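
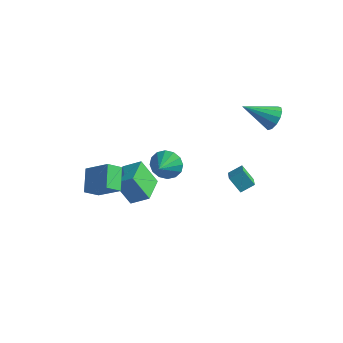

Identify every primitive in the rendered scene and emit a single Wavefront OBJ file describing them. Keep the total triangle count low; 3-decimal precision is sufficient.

v 1.466 3.048 -2.395
v 2.003 3.729 -1.898
v 0.701 4.124 -3.042
v 1.238 4.805 -2.545
v 2.282 3.075 -3.315
v 2.819 3.756 -2.818
v 1.517 4.151 -3.962
v 2.054 4.832 -3.465
v -0.675 -0.276 0.174
v 0.071 -0.407 -0.494
v -0.365 -1.424 0.746
v 0.29 -0.149 -0.095
v 0.251 0.075 0.375
v -0.037 0.204 0.792
v -0.495 0.206 1.044
v -1.002 0.078 1.062
v -1.421 -0.145 0.842
v -1.64 -0.402 0.444
v -1.601 -0.626 -0.027
v -1.313 -0.756 -0.444
v -0.855 -0.757 -0.695
v -0.348 -0.629 -0.714
v -4.181 -0.678 -3.039
v -3.114 -0.248 -2.332
v -4.883 1.141 -3.085
v -3.816 1.57 -2.378
v -3.224 -0.35 -4.682
v -2.157 0.079 -3.975
v -3.926 1.468 -4.728
v -2.859 1.898 -4.021
v 3.664 4.239 3.347
v 4.13 4.358 4.096
v 2.196 3.161 4.433
v 3.817 4.749 4.061
v 3.456 4.977 3.799
v 3.161 4.971 3.393
v 3.025 4.733 2.973
v 3.093 4.337 2.672
v 3.342 3.911 2.585
v 3.693 3.588 2.741
v 4.035 3.472 3.088
v 4.26 3.6 3.518
v 4.295 3.93 3.894
v -2.844 -3.883 -1.108
v -3.255 -4.671 -0.46
v -3.59 -2.736 -0.186
v -4.002 -3.524 0.461
v -1.338 -3.776 -0.021
v -1.75 -4.564 0.626
v -2.085 -2.629 0.9
v -2.496 -3.417 1.548
f 2 4 1
f 5 2 1
f 1 4 3
f 3 5 1
f 2 8 4
f 6 2 5
f 6 8 2
f 4 8 3
f 7 5 3
f 3 8 7
f 7 6 5
f 8 6 7
f 10 9 12
f 10 12 11
f 12 9 13
f 12 13 11
f 13 9 14
f 13 14 11
f 14 9 15
f 14 15 11
f 15 9 16
f 15 16 11
f 16 9 17
f 16 17 11
f 17 9 18
f 17 18 11
f 18 9 19
f 18 19 11
f 19 9 20
f 19 20 11
f 20 9 21
f 20 21 11
f 21 9 22
f 21 22 11
f 22 9 10
f 22 10 11
f 24 26 23
f 27 24 23
f 23 26 25
f 25 27 23
f 24 30 26
f 28 24 27
f 28 30 24
f 26 30 25
f 29 27 25
f 25 30 29
f 29 28 27
f 30 28 29
f 32 31 34
f 32 34 33
f 34 31 35
f 34 35 33
f 35 31 36
f 35 36 33
f 36 31 37
f 36 37 33
f 37 31 38
f 37 38 33
f 38 31 39
f 38 39 33
f 39 31 40
f 39 40 33
f 40 31 41
f 40 41 33
f 41 31 42
f 41 42 33
f 42 31 43
f 42 43 33
f 43 31 32
f 43 32 33
f 45 47 44
f 48 45 44
f 44 47 46
f 46 48 44
f 45 51 47
f 49 45 48
f 49 51 45
f 47 51 46
f 50 48 46
f 46 51 50
f 50 49 48
f 51 49 50



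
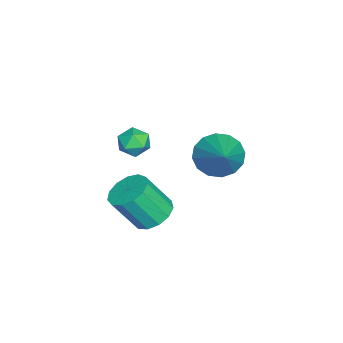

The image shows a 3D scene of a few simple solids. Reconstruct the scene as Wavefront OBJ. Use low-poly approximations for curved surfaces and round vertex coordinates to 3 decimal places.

v -2.001 -0.546 -1.919
v -1.418 -1.042 -2.149
v -2.342 -1.378 -0.991
v -1.759 -1.874 -1.221
v -1.578 -1.178 -0.873
v -1.366 -0.663 -1.447
v -2.394 -1.757 -1.693
v -2.182 -1.242 -2.267
v -1.661 -1.79 -2.009
v -1.156 -1.432 -1.503
v -2.604 -0.988 -1.637
v -2.099 -0.63 -1.131
v 2.095 3.103 1.216
v 2.631 3.339 0.357
v 3.785 3.657 2.424
v 2.382 3.796 0.496
v 2.056 4.067 0.828
v 1.741 4.079 1.263
v 1.52 3.83 1.687
v 1.453 3.386 1.984
v 1.559 2.866 2.075
v 1.808 2.41 1.936
v 2.134 2.139 1.605
v 2.449 2.126 1.169
v 2.67 2.375 0.745
v 2.737 2.819 0.448
v 0.909 0.233 -3.75
v 1.415 0.982 -3.396
v 1.757 -0.005 -1.797
v 1.251 -0.753 -2.15
v 0.898 1.058 -3.239
v 1.239 0.071 -1.639
v 0.383 0.872 -3.243
v 0.725 -0.115 -1.644
v 0.036 0.484 -3.409
v 0.378 -0.503 -1.809
v -0.034 0.016 -3.682
v 0.308 -0.971 -2.083
v 0.196 -0.383 -3.977
v 0.537 -1.37 -2.378
v 0.651 -0.586 -4.2
v 0.993 -1.573 -2.601
v 1.189 -0.529 -4.28
v 1.531 -1.516 -2.681
v 1.638 -0.23 -4.191
v 1.98 -1.217 -2.592
v 1.855 0.216 -3.962
v 2.197 -0.771 -2.363
v 1.772 0.668 -3.666
v 2.114 -0.319 -2.067
f 1 12 6
f 1 6 2
f 1 2 8
f 1 8 11
f 1 11 12
f 2 6 10
f 6 12 5
f 12 11 3
f 11 8 7
f 8 2 9
f 4 10 5
f 4 5 3
f 4 3 7
f 4 7 9
f 4 9 10
f 5 10 6
f 3 5 12
f 7 3 11
f 9 7 8
f 10 9 2
f 14 13 16
f 14 16 15
f 16 13 17
f 16 17 15
f 17 13 18
f 17 18 15
f 18 13 19
f 18 19 15
f 19 13 20
f 19 20 15
f 20 13 21
f 20 21 15
f 21 13 22
f 21 22 15
f 22 13 23
f 22 23 15
f 23 13 24
f 23 24 15
f 24 13 25
f 24 25 15
f 25 13 26
f 25 26 15
f 26 13 14
f 26 14 15
f 28 27 31
f 28 31 29
f 29 31 32
f 29 32 30
f 31 27 33
f 31 33 32
f 32 33 34
f 32 34 30
f 33 27 35
f 33 35 34
f 34 35 36
f 34 36 30
f 35 27 37
f 35 37 36
f 36 37 38
f 36 38 30
f 37 27 39
f 37 39 38
f 38 39 40
f 38 40 30
f 39 27 41
f 39 41 40
f 40 41 42
f 40 42 30
f 41 27 43
f 41 43 42
f 42 43 44
f 42 44 30
f 43 27 45
f 43 45 44
f 44 45 46
f 44 46 30
f 45 27 47
f 45 47 46
f 46 47 48
f 46 48 30
f 47 27 49
f 47 49 48
f 48 49 50
f 48 50 30
f 49 27 28
f 49 28 50
f 50 28 29
f 50 29 30



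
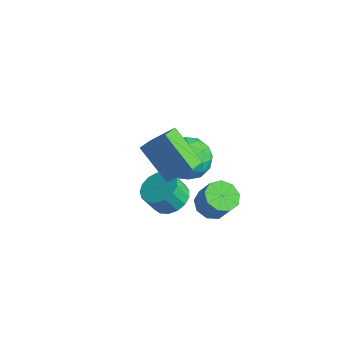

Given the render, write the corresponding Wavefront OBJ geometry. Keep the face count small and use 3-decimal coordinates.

v 1.514 0.58 2.506
v 0.067 0.365 3.734
v 1.128 1.389 2.192
v -0.319 1.174 3.421
v 2.219 1.286 3.459
v 0.772 1.071 4.688
v 1.833 2.095 3.146
v 0.386 1.88 4.374
v 1.496 0.795 1.295
v 2.311 0.861 1.489
v 2.138 0.392 2.378
v 1.324 0.325 2.185
v 2.15 1.198 1.635
v 1.977 0.729 2.525
v 1.839 1.444 1.704
v 1.666 0.974 2.594
v 1.449 1.54 1.68
v 1.276 1.071 2.569
v 1.07 1.466 1.567
v 0.898 0.997 2.456
v 0.789 1.238 1.392
v 0.617 0.768 2.281
v 0.67 0.908 1.195
v 0.497 0.439 2.084
v 0.74 0.553 1.021
v 0.568 0.083 1.91
v 0.984 0.252 0.91
v 0.811 -0.217 1.799
v 1.344 0.077 0.887
v 1.172 -0.393 1.776
v 1.74 0.065 0.958
v 1.567 -0.404 1.847
v 2.08 0.221 1.106
v 1.907 -0.248 1.995
v 2.286 0.508 1.297
v 2.113 0.039 2.187
v 0.572 3.639 -1.694
v 1.241 3.489 -2.086
v 1.857 3.552 -1.059
v 1.188 3.701 -0.666
v 1.153 4.022 -2.066
v 1.77 4.085 -1.039
v 0.794 4.375 -1.872
v 1.411 4.438 -0.845
v 0.33 4.384 -1.594
v 0.947 4.447 -0.567
v -0.02 4.044 -1.363
v 0.596 4.107 -0.336
v -0.094 3.514 -1.287
v 0.523 3.577 -0.259
v 0.144 3.043 -1.401
v 0.761 3.105 -0.373
v 0.582 2.85 -1.652
v 1.199 2.913 -0.624
v 1.015 3.026 -1.922
v 1.632 3.089 -0.895
v -2.194 3.72 -0.463
v -1.358 4.344 -0.91
v -1.062 3.156 0.87
v -0.226 3.78 0.423
v -1.116 4.289 0.911
v -1.815 4.638 0.087
v -0.605 2.862 -0.127
v -1.304 3.211 -0.951
v -0.375 3.814 -0.702
v -0.691 4.696 -0.06
v -1.729 2.804 0.02
v -2.045 3.686 0.662
v -1.875 4.082 -0.803
v -0.545 3.418 0.763
v -1.068 3.718 1.05
v -0.576 4.085 0.788
v -2.144 4.254 -0.217
v -1.652 4.621 -0.48
v -1.51 4.589 0.59
v -0.768 2.879 0.44
v -0.276 3.246 0.177
v -1.844 3.415 -0.828
v -1.352 3.782 -1.09
v -0.91 2.911 -0.63
v -0.806 4.137 -0.944
v -0.141 3.805 -0.16
v -0.363 3.266 -0.484
v -0.775 3.471 -0.968
v -0.992 4.655 -0.567
v -0.326 4.324 0.217
v -0.849 4.623 0.504
v -1.261 4.828 0.019
v -0.414 4.344 -0.445
v -2.094 3.176 -0.257
v -1.428 2.845 0.527
v -1.159 2.672 -0.059
v -1.571 2.877 -0.544
v -2.279 3.695 0.12
v -1.614 3.363 0.904
v -1.645 4.029 0.928
v -2.057 4.234 0.444
v -2.006 3.156 0.405
f 2 4 1
f 5 2 1
f 1 4 3
f 3 5 1
f 2 8 4
f 6 2 5
f 6 8 2
f 4 8 3
f 7 5 3
f 3 8 7
f 7 6 5
f 8 6 7
f 10 9 13
f 10 13 11
f 11 13 14
f 11 14 12
f 13 9 15
f 13 15 14
f 14 15 16
f 14 16 12
f 15 9 17
f 15 17 16
f 16 17 18
f 16 18 12
f 17 9 19
f 17 19 18
f 18 19 20
f 18 20 12
f 19 9 21
f 19 21 20
f 20 21 22
f 20 22 12
f 21 9 23
f 21 23 22
f 22 23 24
f 22 24 12
f 23 9 25
f 23 25 24
f 24 25 26
f 24 26 12
f 25 9 27
f 25 27 26
f 26 27 28
f 26 28 12
f 27 9 29
f 27 29 28
f 28 29 30
f 28 30 12
f 29 9 31
f 29 31 30
f 30 31 32
f 30 32 12
f 31 9 33
f 31 33 32
f 32 33 34
f 32 34 12
f 33 9 35
f 33 35 34
f 34 35 36
f 34 36 12
f 35 9 10
f 35 10 36
f 36 10 11
f 36 11 12
f 38 37 41
f 38 41 39
f 39 41 42
f 39 42 40
f 41 37 43
f 41 43 42
f 42 43 44
f 42 44 40
f 43 37 45
f 43 45 44
f 44 45 46
f 44 46 40
f 45 37 47
f 45 47 46
f 46 47 48
f 46 48 40
f 47 37 49
f 47 49 48
f 48 49 50
f 48 50 40
f 49 37 51
f 49 51 50
f 50 51 52
f 50 52 40
f 51 37 53
f 51 53 52
f 52 53 54
f 52 54 40
f 53 37 55
f 53 55 54
f 54 55 56
f 54 56 40
f 55 37 38
f 55 38 56
f 56 38 39
f 56 39 40
f 57 94 73
f 94 68 97
f 73 97 62
f 94 97 73
f 57 73 69
f 73 62 74
f 69 74 58
f 73 74 69
f 57 69 78
f 69 58 79
f 78 79 64
f 69 79 78
f 57 78 90
f 78 64 93
f 90 93 67
f 78 93 90
f 57 90 94
f 90 67 98
f 94 98 68
f 90 98 94
f 58 74 85
f 74 62 88
f 85 88 66
f 74 88 85
f 62 97 75
f 97 68 96
f 75 96 61
f 97 96 75
f 68 98 95
f 98 67 91
f 95 91 59
f 98 91 95
f 67 93 92
f 93 64 80
f 92 80 63
f 93 80 92
f 64 79 84
f 79 58 81
f 84 81 65
f 79 81 84
f 60 86 72
f 86 66 87
f 72 87 61
f 86 87 72
f 60 72 70
f 72 61 71
f 70 71 59
f 72 71 70
f 60 70 77
f 70 59 76
f 77 76 63
f 70 76 77
f 60 77 82
f 77 63 83
f 82 83 65
f 77 83 82
f 60 82 86
f 82 65 89
f 86 89 66
f 82 89 86
f 61 87 75
f 87 66 88
f 75 88 62
f 87 88 75
f 59 71 95
f 71 61 96
f 95 96 68
f 71 96 95
f 63 76 92
f 76 59 91
f 92 91 67
f 76 91 92
f 65 83 84
f 83 63 80
f 84 80 64
f 83 80 84
f 66 89 85
f 89 65 81
f 85 81 58
f 89 81 85



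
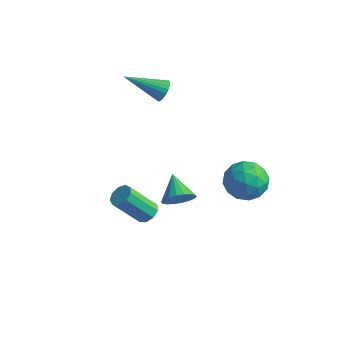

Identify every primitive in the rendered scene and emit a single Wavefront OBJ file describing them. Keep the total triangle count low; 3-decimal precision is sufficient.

v -0.809 2.765 2.198
v -0.514 2.814 2.695
v -2.211 1.815 3.122
v -0.649 3.014 2.696
v -0.811 3.171 2.612
v -0.973 3.258 2.455
v -1.106 3.26 2.255
v -1.188 3.176 2.044
v -1.205 3.021 1.86
v -1.153 2.822 1.734
v -1.041 2.613 1.689
v -0.889 2.43 1.731
v -0.724 2.305 1.854
v -0.573 2.26 2.037
v -0.463 2.302 2.247
v -0.412 2.425 2.449
v -0.431 2.606 2.607
v 2.782 -1.069 -0.277
v 3.334 -0.675 0.018
v 1.918 -0.331 0.357
v 3.269 -0.512 -0.26
v 3.107 -0.46 -0.542
v 2.881 -0.528 -0.772
v 2.635 -0.703 -0.903
v 2.418 -0.951 -0.91
v 2.273 -1.222 -0.792
v 2.229 -1.463 -0.572
v 2.294 -1.625 -0.293
v 2.456 -1.678 -0.011
v 2.682 -1.61 0.218
v 2.928 -1.435 0.35
v 3.145 -1.187 0.357
v 3.29 -0.916 0.239
v 3.93 3.024 -1.717
v 4.608 2.891 -0.938
v 3.072 1.669 -1.202
v 3.75 1.536 -0.423
v 3.101 2.35 -0.415
v 3.631 3.187 -0.733
v 4.049 1.373 -1.407
v 4.579 2.21 -1.725
v 4.681 1.87 -0.747
v 4.096 2.474 -0.134
v 3.584 2.086 -2.006
v 2.999 2.69 -1.393
v 4.344 3.076 -1.373
v 3.336 1.484 -0.767
v 2.954 1.962 -0.762
v 3.353 1.884 -0.305
v 3.77 3.251 -1.252
v 4.169 3.172 -0.795
v 3.283 2.854 -0.487
v 3.511 1.388 -1.345
v 3.91 1.309 -0.888
v 4.327 2.676 -1.835
v 4.726 2.598 -1.378
v 4.397 1.706 -1.653
v 4.786 2.398 -0.803
v 4.282 1.602 -0.5
v 4.457 1.506 -1.078
v 4.769 1.998 -1.265
v 4.442 2.753 -0.442
v 3.937 1.957 -0.139
v 3.556 2.435 -0.134
v 3.868 2.927 -0.322
v 4.485 2.153 -0.33
v 3.743 2.603 -2.001
v 3.238 1.807 -1.698
v 3.812 1.633 -1.818
v 4.124 2.125 -2.006
v 3.398 2.958 -1.64
v 2.894 2.162 -1.337
v 2.911 2.562 -0.875
v 3.223 3.054 -1.062
v 3.195 2.407 -1.81
v 0.329 0.033 -3.566
v 0.828 -0.225 -3.424
v 0.011 -1.031 -2.012
v -0.489 -0.773 -2.154
v 0.8 0.125 -3.241
v -0.018 -0.681 -1.828
v 0.551 0.433 -3.209
v -0.266 -0.373 -1.797
v 0.198 0.553 -3.345
v -0.619 -0.253 -1.933
v -0.094 0.43 -3.584
v -0.911 -0.376 -2.172
v -0.188 0.121 -3.815
v -1.005 -0.685 -2.402
v -0.04 -0.229 -3.929
v -0.858 -1.035 -2.517
v 0.28 -0.456 -3.874
v -0.537 -1.262 -2.461
v 0.623 -0.455 -3.674
v -0.194 -1.261 -2.262
f 2 1 4
f 2 4 3
f 4 1 5
f 4 5 3
f 5 1 6
f 5 6 3
f 6 1 7
f 6 7 3
f 7 1 8
f 7 8 3
f 8 1 9
f 8 9 3
f 9 1 10
f 9 10 3
f 10 1 11
f 10 11 3
f 11 1 12
f 11 12 3
f 12 1 13
f 12 13 3
f 13 1 14
f 13 14 3
f 14 1 15
f 14 15 3
f 15 1 16
f 15 16 3
f 16 1 17
f 16 17 3
f 17 1 2
f 17 2 3
f 19 18 21
f 19 21 20
f 21 18 22
f 21 22 20
f 22 18 23
f 22 23 20
f 23 18 24
f 23 24 20
f 24 18 25
f 24 25 20
f 25 18 26
f 25 26 20
f 26 18 27
f 26 27 20
f 27 18 28
f 27 28 20
f 28 18 29
f 28 29 20
f 29 18 30
f 29 30 20
f 30 18 31
f 30 31 20
f 31 18 32
f 31 32 20
f 32 18 33
f 32 33 20
f 33 18 19
f 33 19 20
f 34 71 50
f 71 45 74
f 50 74 39
f 71 74 50
f 34 50 46
f 50 39 51
f 46 51 35
f 50 51 46
f 34 46 55
f 46 35 56
f 55 56 41
f 46 56 55
f 34 55 67
f 55 41 70
f 67 70 44
f 55 70 67
f 34 67 71
f 67 44 75
f 71 75 45
f 67 75 71
f 35 51 62
f 51 39 65
f 62 65 43
f 51 65 62
f 39 74 52
f 74 45 73
f 52 73 38
f 74 73 52
f 45 75 72
f 75 44 68
f 72 68 36
f 75 68 72
f 44 70 69
f 70 41 57
f 69 57 40
f 70 57 69
f 41 56 61
f 56 35 58
f 61 58 42
f 56 58 61
f 37 63 49
f 63 43 64
f 49 64 38
f 63 64 49
f 37 49 47
f 49 38 48
f 47 48 36
f 49 48 47
f 37 47 54
f 47 36 53
f 54 53 40
f 47 53 54
f 37 54 59
f 54 40 60
f 59 60 42
f 54 60 59
f 37 59 63
f 59 42 66
f 63 66 43
f 59 66 63
f 38 64 52
f 64 43 65
f 52 65 39
f 64 65 52
f 36 48 72
f 48 38 73
f 72 73 45
f 48 73 72
f 40 53 69
f 53 36 68
f 69 68 44
f 53 68 69
f 42 60 61
f 60 40 57
f 61 57 41
f 60 57 61
f 43 66 62
f 66 42 58
f 62 58 35
f 66 58 62
f 77 76 80
f 77 80 78
f 78 80 81
f 78 81 79
f 80 76 82
f 80 82 81
f 81 82 83
f 81 83 79
f 82 76 84
f 82 84 83
f 83 84 85
f 83 85 79
f 84 76 86
f 84 86 85
f 85 86 87
f 85 87 79
f 86 76 88
f 86 88 87
f 87 88 89
f 87 89 79
f 88 76 90
f 88 90 89
f 89 90 91
f 89 91 79
f 90 76 92
f 90 92 91
f 91 92 93
f 91 93 79
f 92 76 94
f 92 94 93
f 93 94 95
f 93 95 79
f 94 76 77
f 94 77 95
f 95 77 78
f 95 78 79



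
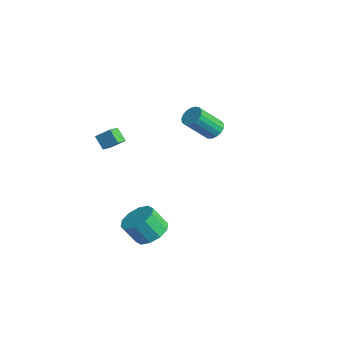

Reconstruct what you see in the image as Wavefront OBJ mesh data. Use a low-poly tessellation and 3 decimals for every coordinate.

v -0.666 -4.281 1.002
v -0.115 -3.659 1.627
v -1.117 -3.533 0.655
v -0.566 -2.911 1.28
v 0.026 -4.189 0.3
v 0.577 -3.567 0.925
v -0.425 -3.441 -0.047
v 0.126 -2.819 0.578
v 3.747 -3.364 -4.579
v 4.599 -3.994 -4.609
v 4.145 -4.666 -3.371
v 3.293 -4.036 -3.341
v 4.754 -3.46 -4.262
v 4.3 -4.132 -3.024
v 4.524 -2.89 -4.037
v 4.071 -3.561 -2.799
v 3.998 -2.5 -4.019
v 3.544 -3.172 -2.78
v 3.376 -2.441 -4.214
v 2.922 -3.112 -2.976
v 2.895 -2.734 -4.549
v 2.441 -3.406 -3.311
v 2.74 -3.268 -4.896
v 2.286 -3.94 -3.658
v 2.969 -3.839 -5.121
v 2.516 -4.51 -3.883
v 3.496 -4.228 -5.14
v 3.042 -4.9 -3.901
v 4.118 -4.288 -4.944
v 3.664 -4.959 -3.706
v -1.117 3.757 -1.434
v -0.771 4.208 -0.96
v -1.018 2.834 0.528
v -1.363 2.383 0.054
v -1.112 4.3 -0.931
v -1.358 2.926 0.556
v -1.454 4.268 -1.018
v -1.7 2.894 0.47
v -1.718 4.118 -1.2
v -1.965 2.745 0.288
v -1.845 3.886 -1.435
v -2.092 2.512 0.053
v -1.805 3.624 -1.67
v -2.052 2.251 -0.183
v -1.607 3.393 -1.851
v -1.854 2.019 -0.364
v -1.297 3.245 -1.937
v -1.544 1.871 -0.449
v -0.946 3.214 -1.907
v -1.192 1.84 -0.419
v -0.633 3.308 -1.769
v -0.88 1.934 -0.281
v -0.432 3.504 -1.554
v -0.678 2.13 -0.066
v -0.387 3.759 -1.311
v -0.634 2.385 0.176
v -0.509 4.013 -1.097
v -0.756 2.639 0.391
f 2 4 1
f 5 2 1
f 1 4 3
f 3 5 1
f 2 8 4
f 6 2 5
f 6 8 2
f 4 8 3
f 7 5 3
f 3 8 7
f 7 6 5
f 8 6 7
f 10 9 13
f 10 13 11
f 11 13 14
f 11 14 12
f 13 9 15
f 13 15 14
f 14 15 16
f 14 16 12
f 15 9 17
f 15 17 16
f 16 17 18
f 16 18 12
f 17 9 19
f 17 19 18
f 18 19 20
f 18 20 12
f 19 9 21
f 19 21 20
f 20 21 22
f 20 22 12
f 21 9 23
f 21 23 22
f 22 23 24
f 22 24 12
f 23 9 25
f 23 25 24
f 24 25 26
f 24 26 12
f 25 9 27
f 25 27 26
f 26 27 28
f 26 28 12
f 27 9 29
f 27 29 28
f 28 29 30
f 28 30 12
f 29 9 10
f 29 10 30
f 30 10 11
f 30 11 12
f 32 31 35
f 32 35 33
f 33 35 36
f 33 36 34
f 35 31 37
f 35 37 36
f 36 37 38
f 36 38 34
f 37 31 39
f 37 39 38
f 38 39 40
f 38 40 34
f 39 31 41
f 39 41 40
f 40 41 42
f 40 42 34
f 41 31 43
f 41 43 42
f 42 43 44
f 42 44 34
f 43 31 45
f 43 45 44
f 44 45 46
f 44 46 34
f 45 31 47
f 45 47 46
f 46 47 48
f 46 48 34
f 47 31 49
f 47 49 48
f 48 49 50
f 48 50 34
f 49 31 51
f 49 51 50
f 50 51 52
f 50 52 34
f 51 31 53
f 51 53 52
f 52 53 54
f 52 54 34
f 53 31 55
f 53 55 54
f 54 55 56
f 54 56 34
f 55 31 57
f 55 57 56
f 56 57 58
f 56 58 34
f 57 31 32
f 57 32 58
f 58 32 33
f 58 33 34



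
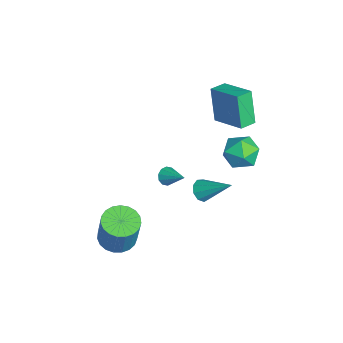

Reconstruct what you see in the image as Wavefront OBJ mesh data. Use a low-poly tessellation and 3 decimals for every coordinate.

v -2.552 -0.593 -3.021
v -2.119 -0.895 -3.284
v -1.528 0.193 -2.239
v -2.19 -0.601 -3.487
v -2.399 -0.303 -3.512
v -2.667 -0.117 -3.35
v -2.891 -0.112 -3.062
v -2.985 -0.291 -2.758
v -2.914 -0.586 -2.556
v -2.705 -0.883 -2.531
v -2.437 -1.07 -2.693
v -2.213 -1.075 -2.981
v 1.798 3.383 2.851
v 2.415 3.355 3.715
v 1.785 1.665 2.805
v 2.402 1.637 3.669
v 1.397 1.971 3.745
v 1.405 3.033 3.773
v 2.795 1.987 2.747
v 2.803 3.049 2.775
v 3.031 2.493 3.65
v 2.167 2.483 4.267
v 2.033 2.537 2.253
v 1.169 2.527 2.87
v -2.229 1.835 1.803
v -2.907 1.701 3.786
v -2.789 2.64 1.666
v -3.466 2.506 3.649
v -0.734 2.974 2.391
v -1.411 2.84 4.374
v -1.293 3.779 2.254
v -1.971 3.645 4.237
v 2.073 -3.667 -3.096
v 2.592 -2.832 -3.331
v 3.285 -2.679 -1.259
v 2.767 -3.513 -1.024
v 2.219 -2.675 -3.218
v 2.912 -2.521 -1.146
v 1.821 -2.689 -3.084
v 2.514 -2.535 -1.012
v 1.467 -2.872 -2.952
v 2.16 -2.718 -0.88
v 1.218 -3.192 -2.845
v 1.911 -3.039 -0.773
v 1.116 -3.595 -2.781
v 1.81 -3.441 -0.709
v 1.181 -4.01 -2.772
v 1.874 -3.856 -0.7
v 1.399 -4.365 -2.818
v 2.092 -4.212 -0.747
v 1.734 -4.6 -2.913
v 2.427 -4.447 -0.841
v 2.128 -4.674 -3.039
v 2.821 -4.52 -0.968
v 2.512 -4.573 -3.176
v 3.205 -4.42 -1.104
v 2.821 -4.316 -3.298
v 3.514 -4.162 -1.226
v 3 -3.946 -3.385
v 3.693 -3.792 -1.313
v 3.019 -3.528 -3.422
v 3.712 -3.375 -1.351
v 2.875 -3.134 -3.403
v 3.568 -2.981 -1.332
v 0.118 0.891 -1.74
v 0.725 0.587 -1.865
v 1.062 2.269 -0.5
v 0.646 0.927 -2.182
v 0.32 1.25 -2.293
v -0.101 1.405 -2.145
v -0.419 1.32 -1.807
v -0.486 1.033 -1.438
v -0.271 0.681 -1.21
v 0.126 0.426 -1.23
v 0.519 0.39 -1.488
f 2 1 4
f 2 4 3
f 4 1 5
f 4 5 3
f 5 1 6
f 5 6 3
f 6 1 7
f 6 7 3
f 7 1 8
f 7 8 3
f 8 1 9
f 8 9 3
f 9 1 10
f 9 10 3
f 10 1 11
f 10 11 3
f 11 1 12
f 11 12 3
f 12 1 2
f 12 2 3
f 13 24 18
f 13 18 14
f 13 14 20
f 13 20 23
f 13 23 24
f 14 18 22
f 18 24 17
f 24 23 15
f 23 20 19
f 20 14 21
f 16 22 17
f 16 17 15
f 16 15 19
f 16 19 21
f 16 21 22
f 17 22 18
f 15 17 24
f 19 15 23
f 21 19 20
f 22 21 14
f 26 28 25
f 29 26 25
f 25 28 27
f 27 29 25
f 26 32 28
f 30 26 29
f 30 32 26
f 28 32 27
f 31 29 27
f 27 32 31
f 31 30 29
f 32 30 31
f 34 33 37
f 34 37 35
f 35 37 38
f 35 38 36
f 37 33 39
f 37 39 38
f 38 39 40
f 38 40 36
f 39 33 41
f 39 41 40
f 40 41 42
f 40 42 36
f 41 33 43
f 41 43 42
f 42 43 44
f 42 44 36
f 43 33 45
f 43 45 44
f 44 45 46
f 44 46 36
f 45 33 47
f 45 47 46
f 46 47 48
f 46 48 36
f 47 33 49
f 47 49 48
f 48 49 50
f 48 50 36
f 49 33 51
f 49 51 50
f 50 51 52
f 50 52 36
f 51 33 53
f 51 53 52
f 52 53 54
f 52 54 36
f 53 33 55
f 53 55 54
f 54 55 56
f 54 56 36
f 55 33 57
f 55 57 56
f 56 57 58
f 56 58 36
f 57 33 59
f 57 59 58
f 58 59 60
f 58 60 36
f 59 33 61
f 59 61 60
f 60 61 62
f 60 62 36
f 61 33 63
f 61 63 62
f 62 63 64
f 62 64 36
f 63 33 34
f 63 34 64
f 64 34 35
f 64 35 36
f 66 65 68
f 66 68 67
f 68 65 69
f 68 69 67
f 69 65 70
f 69 70 67
f 70 65 71
f 70 71 67
f 71 65 72
f 71 72 67
f 72 65 73
f 72 73 67
f 73 65 74
f 73 74 67
f 74 65 75
f 74 75 67
f 75 65 66
f 75 66 67



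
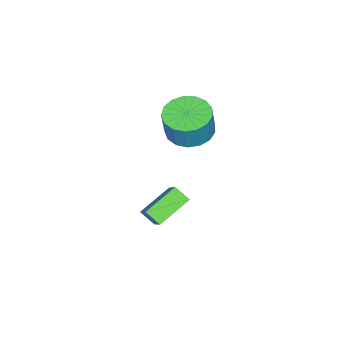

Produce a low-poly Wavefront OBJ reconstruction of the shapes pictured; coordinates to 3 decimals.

v 3.103 -1.584 -1.823
v 3.123 -2.245 -1.355
v 1.723 -1.111 -1.095
v 1.744 -1.772 -0.627
v 4.076 -0.668 -0.573
v 4.097 -1.329 -0.105
v 2.697 -0.195 0.155
v 2.717 -0.856 0.623
v 1.411 -1.013 3.176
v 2.374 -1.035 2.906
v 2.731 -0.949 4.174
v 1.769 -0.927 4.444
v 2.266 -0.569 2.906
v 2.623 -0.483 4.173
v 1.961 -0.204 2.967
v 2.319 -0.119 4.235
v 1.531 -0.025 3.076
v 1.888 0.06 4.344
v 1.074 -0.072 3.208
v 1.431 0.013 4.476
v 0.693 -0.335 3.333
v 1.05 -0.249 4.6
v 0.478 -0.752 3.421
v 0.835 -0.667 4.689
v 0.476 -1.23 3.454
v 0.833 -1.145 4.722
v 0.688 -1.658 3.423
v 1.045 -1.572 4.691
v 1.067 -1.938 3.336
v 1.424 -1.852 4.603
v 1.524 -2.006 3.211
v 1.881 -1.92 4.479
v 1.955 -1.846 3.079
v 2.312 -1.761 4.347
v 2.262 -1.496 2.969
v 2.619 -1.411 4.237
f 2 4 1
f 5 2 1
f 1 4 3
f 3 5 1
f 2 8 4
f 6 2 5
f 6 8 2
f 4 8 3
f 7 5 3
f 3 8 7
f 7 6 5
f 8 6 7
f 10 9 13
f 10 13 11
f 11 13 14
f 11 14 12
f 13 9 15
f 13 15 14
f 14 15 16
f 14 16 12
f 15 9 17
f 15 17 16
f 16 17 18
f 16 18 12
f 17 9 19
f 17 19 18
f 18 19 20
f 18 20 12
f 19 9 21
f 19 21 20
f 20 21 22
f 20 22 12
f 21 9 23
f 21 23 22
f 22 23 24
f 22 24 12
f 23 9 25
f 23 25 24
f 24 25 26
f 24 26 12
f 25 9 27
f 25 27 26
f 26 27 28
f 26 28 12
f 27 9 29
f 27 29 28
f 28 29 30
f 28 30 12
f 29 9 31
f 29 31 30
f 30 31 32
f 30 32 12
f 31 9 33
f 31 33 32
f 32 33 34
f 32 34 12
f 33 9 35
f 33 35 34
f 34 35 36
f 34 36 12
f 35 9 10
f 35 10 36
f 36 10 11
f 36 11 12



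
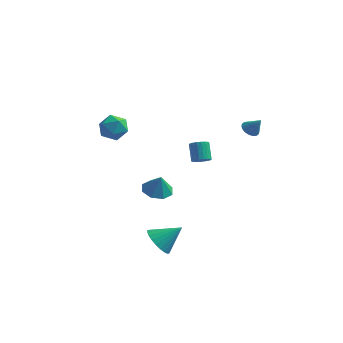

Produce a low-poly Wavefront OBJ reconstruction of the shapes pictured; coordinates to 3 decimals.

v 2.867 4.037 1.2
v 3.301 4.329 0.928
v 3.493 3.943 2.1
v 3.185 4.502 1.027
v 3.021 4.604 1.152
v 2.833 4.62 1.284
v 2.651 4.547 1.404
v 2.501 4.396 1.492
v 2.407 4.19 1.536
v 2.383 3.961 1.529
v 2.433 3.744 1.472
v 2.548 3.571 1.374
v 2.713 3.469 1.249
v 2.9 3.454 1.116
v 3.083 3.527 0.997
v 3.233 3.678 0.908
v 3.327 3.883 0.864
v 3.351 4.112 0.871
v -0.099 -3.599 0.517
v 0.756 -3.64 0.314
v 0.159 -3.701 1.623
v 0.547 -3.009 0.421
v -0.041 -2.724 0.584
v -0.663 -2.951 0.708
v -0.954 -3.558 0.72
v -0.745 -4.189 0.614
v -0.157 -4.475 0.45
v 0.465 -4.248 0.326
v 1.024 0.708 0.305
v 1.546 0.731 0.506
v 1.178 1.456 1.376
v 0.656 1.432 1.175
v 1.54 0.922 0.345
v 1.172 1.646 1.215
v 1.431 1.07 0.176
v 1.064 1.794 1.046
v 1.242 1.146 0.033
v 0.875 1.87 0.903
v 1.01 1.135 -0.057
v 0.643 1.859 0.813
v 0.78 1.04 -0.074
v 0.413 1.764 0.796
v 0.599 0.879 -0.017
v 0.231 1.603 0.853
v 0.502 0.684 0.104
v 0.134 1.409 0.974
v 0.508 0.494 0.265
v 0.14 1.218 1.135
v 0.616 0.346 0.434
v 0.249 1.07 1.304
v 0.805 0.27 0.577
v 0.438 0.994 1.447
v 1.037 0.281 0.667
v 0.67 1.005 1.537
v 1.267 0.376 0.684
v 0.9 1.1 1.554
v 1.449 0.537 0.627
v 1.081 1.261 1.497
v -0.147 -3.311 -3.939
v 0.436 -4.065 -4.121
v 0.987 -2.669 -2.961
v 0.538 -3.825 -4.396
v 0.535 -3.507 -4.601
v 0.428 -3.159 -4.706
v 0.234 -2.835 -4.694
v -0.018 -2.583 -4.567
v -0.29 -2.441 -4.345
v -0.54 -2.433 -4.061
v -0.73 -2.558 -3.758
v -0.832 -2.797 -3.483
v -0.829 -3.115 -3.278
v -0.722 -3.463 -3.173
v -0.528 -3.788 -3.185
v -0.276 -4.04 -3.312
v -0.004 -4.181 -3.534
v 0.246 -4.19 -3.818
v -2.672 -1.432 3.255
v -2.249 -2.078 3.745
v -3.971 -1.842 3.835
v -3.548 -2.488 4.325
v -3.416 -1.605 4.523
v -2.614 -1.352 4.165
v -3.606 -2.568 3.415
v -2.804 -2.315 3.057
v -2.827 -2.781 3.844
v -2.709 -2.186 4.529
v -3.511 -1.734 3.051
v -3.393 -1.139 3.736
f 2 1 4
f 2 4 3
f 4 1 5
f 4 5 3
f 5 1 6
f 5 6 3
f 6 1 7
f 6 7 3
f 7 1 8
f 7 8 3
f 8 1 9
f 8 9 3
f 9 1 10
f 9 10 3
f 10 1 11
f 10 11 3
f 11 1 12
f 11 12 3
f 12 1 13
f 12 13 3
f 13 1 14
f 13 14 3
f 14 1 15
f 14 15 3
f 15 1 16
f 15 16 3
f 16 1 17
f 16 17 3
f 17 1 18
f 17 18 3
f 18 1 2
f 18 2 3
f 20 19 22
f 20 22 21
f 22 19 23
f 22 23 21
f 23 19 24
f 23 24 21
f 24 19 25
f 24 25 21
f 25 19 26
f 25 26 21
f 26 19 27
f 26 27 21
f 27 19 28
f 27 28 21
f 28 19 20
f 28 20 21
f 30 29 33
f 30 33 31
f 31 33 34
f 31 34 32
f 33 29 35
f 33 35 34
f 34 35 36
f 34 36 32
f 35 29 37
f 35 37 36
f 36 37 38
f 36 38 32
f 37 29 39
f 37 39 38
f 38 39 40
f 38 40 32
f 39 29 41
f 39 41 40
f 40 41 42
f 40 42 32
f 41 29 43
f 41 43 42
f 42 43 44
f 42 44 32
f 43 29 45
f 43 45 44
f 44 45 46
f 44 46 32
f 45 29 47
f 45 47 46
f 46 47 48
f 46 48 32
f 47 29 49
f 47 49 48
f 48 49 50
f 48 50 32
f 49 29 51
f 49 51 50
f 50 51 52
f 50 52 32
f 51 29 53
f 51 53 52
f 52 53 54
f 52 54 32
f 53 29 55
f 53 55 54
f 54 55 56
f 54 56 32
f 55 29 57
f 55 57 56
f 56 57 58
f 56 58 32
f 57 29 30
f 57 30 58
f 58 30 31
f 58 31 32
f 60 59 62
f 60 62 61
f 62 59 63
f 62 63 61
f 63 59 64
f 63 64 61
f 64 59 65
f 64 65 61
f 65 59 66
f 65 66 61
f 66 59 67
f 66 67 61
f 67 59 68
f 67 68 61
f 68 59 69
f 68 69 61
f 69 59 70
f 69 70 61
f 70 59 71
f 70 71 61
f 71 59 72
f 71 72 61
f 72 59 73
f 72 73 61
f 73 59 74
f 73 74 61
f 74 59 75
f 74 75 61
f 75 59 76
f 75 76 61
f 76 59 60
f 76 60 61
f 77 88 82
f 77 82 78
f 77 78 84
f 77 84 87
f 77 87 88
f 78 82 86
f 82 88 81
f 88 87 79
f 87 84 83
f 84 78 85
f 80 86 81
f 80 81 79
f 80 79 83
f 80 83 85
f 80 85 86
f 81 86 82
f 79 81 88
f 83 79 87
f 85 83 84
f 86 85 78



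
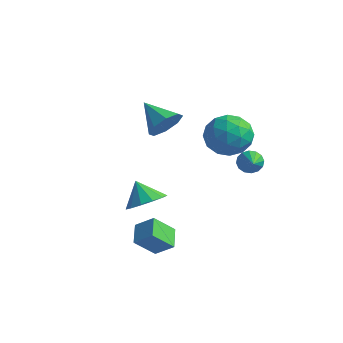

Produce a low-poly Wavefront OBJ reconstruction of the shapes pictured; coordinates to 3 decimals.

v 0.717 3.787 0.216
v 1.251 4.059 -0.036
v 1.783 2.533 1.124
v 1.198 4.223 0.253
v 1.016 4.27 0.532
v 0.754 4.188 0.726
v 0.482 3.999 0.784
v 0.273 3.753 0.689
v 0.183 3.516 0.468
v 0.236 3.352 0.179
v 0.418 3.304 -0.1
v 0.68 3.386 -0.295
v 0.952 3.576 -0.352
v 1.161 3.822 -0.258
v -3.076 2.341 1.983
v -2.58 2.628 2.778
v -4.584 2.579 2.837
v -2.748 3.2 2.323
v -3.108 3.269 1.668
v -3.448 2.794 1.198
v -3.571 2.054 1.188
v -3.403 1.482 1.643
v -3.044 1.414 2.298
v -2.703 1.888 2.768
v 0.372 -2.983 -1.253
v -0.248 -2.121 -0.837
v -0.475 -3.264 -1.931
v -1.094 -2.402 -1.515
v 0.894 -2.118 -2.265
v 0.275 -1.256 -1.849
v 0.048 -2.399 -2.943
v -0.572 -1.537 -2.527
v -1.892 -0.599 -1.31
v -1.063 -0.442 -0.719
v -2.668 -0.421 -0.27
v -1.219 0.078 -0.925
v -1.589 0.383 -1.252
v -2.054 0.376 -1.598
v -2.469 0.059 -1.853
v -2.7 -0.466 -1.935
v -2.675 -1.035 -1.819
v -2.401 -1.464 -1.541
v -1.966 -1.62 -1.19
v -1.507 -1.451 -0.877
v -1.171 -1.012 -0.702
v 0.355 1.726 3.712
v 1.342 2.015 4.327
v 1.358 0.385 2.733
v 2.345 0.674 3.348
v 1.434 0.125 3.9
v 0.814 0.954 4.506
v 1.886 1.446 2.554
v 1.266 2.275 3.16
v 2.288 1.842 3.612
v 2.009 1.026 4.444
v 0.691 1.374 2.616
v 0.412 0.558 3.448
v 0.76 1.988 4.106
v 1.94 0.412 2.954
v 1.404 0.089 3.279
v 1.984 0.259 3.641
v 0.45 1.364 4.21
v 1.03 1.534 4.572
v 1.085 0.423 4.321
v 1.67 0.866 2.488
v 2.25 1.036 2.85
v 0.716 2.141 3.419
v 1.296 2.311 3.781
v 1.615 1.977 2.739
v 1.897 2.056 4.047
v 2.486 1.269 3.471
v 2.216 1.722 3.005
v 1.852 2.209 3.36
v 1.733 1.576 4.536
v 2.322 0.789 3.96
v 1.787 0.466 4.285
v 1.422 0.953 4.64
v 2.289 1.475 4.115
v 0.378 1.611 3.1
v 0.967 0.824 2.524
v 1.278 1.447 2.42
v 0.913 1.934 2.775
v 0.214 1.131 3.589
v 0.803 0.344 3.013
v 0.848 0.191 3.7
v 0.484 0.678 4.055
v 0.411 0.925 2.945
f 2 1 4
f 2 4 3
f 4 1 5
f 4 5 3
f 5 1 6
f 5 6 3
f 6 1 7
f 6 7 3
f 7 1 8
f 7 8 3
f 8 1 9
f 8 9 3
f 9 1 10
f 9 10 3
f 10 1 11
f 10 11 3
f 11 1 12
f 11 12 3
f 12 1 13
f 12 13 3
f 13 1 14
f 13 14 3
f 14 1 2
f 14 2 3
f 16 15 18
f 16 18 17
f 18 15 19
f 18 19 17
f 19 15 20
f 19 20 17
f 20 15 21
f 20 21 17
f 21 15 22
f 21 22 17
f 22 15 23
f 22 23 17
f 23 15 24
f 23 24 17
f 24 15 16
f 24 16 17
f 26 28 25
f 29 26 25
f 25 28 27
f 27 29 25
f 26 32 28
f 30 26 29
f 30 32 26
f 28 32 27
f 31 29 27
f 27 32 31
f 31 30 29
f 32 30 31
f 34 33 36
f 34 36 35
f 36 33 37
f 36 37 35
f 37 33 38
f 37 38 35
f 38 33 39
f 38 39 35
f 39 33 40
f 39 40 35
f 40 33 41
f 40 41 35
f 41 33 42
f 41 42 35
f 42 33 43
f 42 43 35
f 43 33 44
f 43 44 35
f 44 33 45
f 44 45 35
f 45 33 34
f 45 34 35
f 46 83 62
f 83 57 86
f 62 86 51
f 83 86 62
f 46 62 58
f 62 51 63
f 58 63 47
f 62 63 58
f 46 58 67
f 58 47 68
f 67 68 53
f 58 68 67
f 46 67 79
f 67 53 82
f 79 82 56
f 67 82 79
f 46 79 83
f 79 56 87
f 83 87 57
f 79 87 83
f 47 63 74
f 63 51 77
f 74 77 55
f 63 77 74
f 51 86 64
f 86 57 85
f 64 85 50
f 86 85 64
f 57 87 84
f 87 56 80
f 84 80 48
f 87 80 84
f 56 82 81
f 82 53 69
f 81 69 52
f 82 69 81
f 53 68 73
f 68 47 70
f 73 70 54
f 68 70 73
f 49 75 61
f 75 55 76
f 61 76 50
f 75 76 61
f 49 61 59
f 61 50 60
f 59 60 48
f 61 60 59
f 49 59 66
f 59 48 65
f 66 65 52
f 59 65 66
f 49 66 71
f 66 52 72
f 71 72 54
f 66 72 71
f 49 71 75
f 71 54 78
f 75 78 55
f 71 78 75
f 50 76 64
f 76 55 77
f 64 77 51
f 76 77 64
f 48 60 84
f 60 50 85
f 84 85 57
f 60 85 84
f 52 65 81
f 65 48 80
f 81 80 56
f 65 80 81
f 54 72 73
f 72 52 69
f 73 69 53
f 72 69 73
f 55 78 74
f 78 54 70
f 74 70 47
f 78 70 74



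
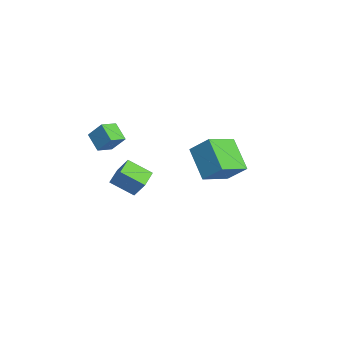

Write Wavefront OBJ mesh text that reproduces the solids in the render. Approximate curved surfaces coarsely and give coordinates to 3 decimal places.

v -0.607 1.481 -3.826
v -2.011 1.236 -2.81
v -1.306 2.776 -4.479
v -2.71 2.532 -3.464
v -0.09 2.208 -2.936
v -1.494 1.964 -1.921
v -0.789 3.504 -3.59
v -2.193 3.259 -2.574
v 3.715 -2.383 -1.123
v 3.26 -3.286 -0.514
v 2.983 -1.916 -0.978
v 2.529 -2.819 -0.369
v 4.111 -2.021 -0.291
v 3.657 -2.924 0.318
v 3.38 -1.554 -0.146
v 2.925 -2.457 0.463
v 0.018 -2.549 -0.842
v -0.757 -2.793 -0.349
v 0.336 -2.031 -0.086
v -0.439 -2.275 0.407
v 0.419 -3.225 -0.547
v -0.356 -3.469 -0.054
v 0.737 -2.707 0.209
v -0.038 -2.951 0.702
f 2 4 1
f 5 2 1
f 1 4 3
f 3 5 1
f 2 8 4
f 6 2 5
f 6 8 2
f 4 8 3
f 7 5 3
f 3 8 7
f 7 6 5
f 8 6 7
f 10 12 9
f 13 10 9
f 9 12 11
f 11 13 9
f 10 16 12
f 14 10 13
f 14 16 10
f 12 16 11
f 15 13 11
f 11 16 15
f 15 14 13
f 16 14 15
f 18 20 17
f 21 18 17
f 17 20 19
f 19 21 17
f 18 24 20
f 22 18 21
f 22 24 18
f 20 24 19
f 23 21 19
f 19 24 23
f 23 22 21
f 24 22 23



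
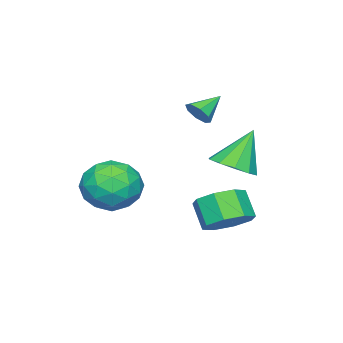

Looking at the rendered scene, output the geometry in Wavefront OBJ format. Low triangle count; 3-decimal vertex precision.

v -3.231 1.955 -2.168
v -2.402 1.905 -1.726
v -4.049 2.305 -0.592
v -2.485 2.456 -1.892
v -2.852 2.815 -2.163
v -3.364 2.846 -2.435
v -3.825 2.536 -2.606
v -4.059 2.004 -2.609
v -3.976 1.454 -2.444
v -3.609 1.094 -2.173
v -3.097 1.064 -1.9
v -2.636 1.373 -1.73
v -1.642 2.754 -4.097
v -0.767 2.383 -3.964
v -1.182 1.736 -3.03
v -2.058 2.106 -3.163
v -0.871 3.002 -3.582
v -1.287 2.355 -2.648
v -1.428 3.475 -3.501
v -1.843 2.828 -2.567
v -2.11 3.526 -3.77
v -2.525 2.878 -2.836
v -2.518 3.124 -4.23
v -2.933 2.477 -3.296
v -2.413 2.505 -4.612
v -2.829 1.858 -3.678
v -1.857 2.032 -4.693
v -2.272 1.385 -3.759
v -1.175 1.982 -4.424
v -1.59 1.334 -3.49
v -2.787 0.808 0.291
v -2.506 0.68 0.794
v -3.733 1.152 0.909
v -2.438 1.107 0.661
v -2.574 1.358 0.312
v -2.836 1.288 -0.049
v -3.069 0.936 -0.211
v -3.137 0.51 -0.079
v -3.001 0.259 0.271
v -2.739 0.329 0.632
v -1.295 -1.224 -3.108
v -0.464 -0.634 -3.698
v -0.056 -1.566 -1.702
v 0.775 -0.976 -2.292
v -0.144 -0.399 -1.834
v -0.91 -0.188 -2.703
v 0.39 -2.012 -2.697
v -0.376 -1.801 -3.566
v 0.577 -1.12 -3.444
v 0.247 -0.124 -2.91
v -0.767 -2.076 -2.49
v -1.097 -1.08 -1.956
v -0.989 -0.899 -3.526
v 0.469 -1.301 -1.874
v -0.072 -0.962 -1.605
v 0.417 -0.615 -1.951
v -1.251 -0.637 -2.942
v -0.762 -0.29 -3.288
v -0.574 -0.152 -2.192
v 0.242 -1.91 -2.112
v 0.731 -1.563 -2.458
v -0.937 -1.585 -3.449
v -0.448 -1.238 -3.795
v 0.054 -2.048 -3.208
v 0.112 -0.838 -3.723
v 0.841 -1.039 -2.897
v 0.614 -1.648 -3.135
v 0.164 -1.524 -3.646
v -0.082 -0.252 -3.41
v 0.647 -0.453 -2.583
v 0.106 -0.114 -2.314
v -0.344 0.01 -2.825
v 0.53 -0.538 -3.26
v -1.167 -1.747 -2.817
v -0.438 -1.948 -1.99
v -0.176 -2.21 -2.575
v -0.626 -2.086 -3.086
v -1.361 -1.161 -2.503
v -0.632 -1.362 -1.677
v -0.684 -0.676 -1.754
v -1.134 -0.552 -2.265
v -1.05 -1.662 -2.14
f 2 1 4
f 2 4 3
f 4 1 5
f 4 5 3
f 5 1 6
f 5 6 3
f 6 1 7
f 6 7 3
f 7 1 8
f 7 8 3
f 8 1 9
f 8 9 3
f 9 1 10
f 9 10 3
f 10 1 11
f 10 11 3
f 11 1 12
f 11 12 3
f 12 1 2
f 12 2 3
f 14 13 17
f 14 17 15
f 15 17 18
f 15 18 16
f 17 13 19
f 17 19 18
f 18 19 20
f 18 20 16
f 19 13 21
f 19 21 20
f 20 21 22
f 20 22 16
f 21 13 23
f 21 23 22
f 22 23 24
f 22 24 16
f 23 13 25
f 23 25 24
f 24 25 26
f 24 26 16
f 25 13 27
f 25 27 26
f 26 27 28
f 26 28 16
f 27 13 29
f 27 29 28
f 28 29 30
f 28 30 16
f 29 13 14
f 29 14 30
f 30 14 15
f 30 15 16
f 32 31 34
f 32 34 33
f 34 31 35
f 34 35 33
f 35 31 36
f 35 36 33
f 36 31 37
f 36 37 33
f 37 31 38
f 37 38 33
f 38 31 39
f 38 39 33
f 39 31 40
f 39 40 33
f 40 31 32
f 40 32 33
f 41 78 57
f 78 52 81
f 57 81 46
f 78 81 57
f 41 57 53
f 57 46 58
f 53 58 42
f 57 58 53
f 41 53 62
f 53 42 63
f 62 63 48
f 53 63 62
f 41 62 74
f 62 48 77
f 74 77 51
f 62 77 74
f 41 74 78
f 74 51 82
f 78 82 52
f 74 82 78
f 42 58 69
f 58 46 72
f 69 72 50
f 58 72 69
f 46 81 59
f 81 52 80
f 59 80 45
f 81 80 59
f 52 82 79
f 82 51 75
f 79 75 43
f 82 75 79
f 51 77 76
f 77 48 64
f 76 64 47
f 77 64 76
f 48 63 68
f 63 42 65
f 68 65 49
f 63 65 68
f 44 70 56
f 70 50 71
f 56 71 45
f 70 71 56
f 44 56 54
f 56 45 55
f 54 55 43
f 56 55 54
f 44 54 61
f 54 43 60
f 61 60 47
f 54 60 61
f 44 61 66
f 61 47 67
f 66 67 49
f 61 67 66
f 44 66 70
f 66 49 73
f 70 73 50
f 66 73 70
f 45 71 59
f 71 50 72
f 59 72 46
f 71 72 59
f 43 55 79
f 55 45 80
f 79 80 52
f 55 80 79
f 47 60 76
f 60 43 75
f 76 75 51
f 60 75 76
f 49 67 68
f 67 47 64
f 68 64 48
f 67 64 68
f 50 73 69
f 73 49 65
f 69 65 42
f 73 65 69



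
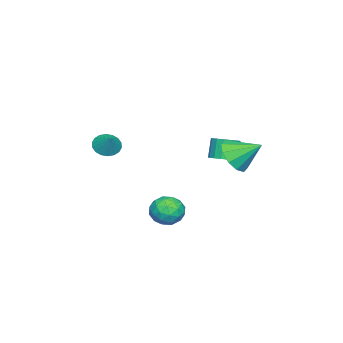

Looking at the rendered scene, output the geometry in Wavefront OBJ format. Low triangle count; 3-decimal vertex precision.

v -2.061 1.248 0.798
v -1.153 0.998 1.347
v -2.239 2.592 1.702
v -0.979 1.377 0.818
v -1.218 1.706 0.281
v -1.78 1.86 -0.058
v -2.448 1.78 -0.071
v -2.969 1.497 0.249
v -3.144 1.118 0.778
v -2.904 0.789 1.315
v -2.343 0.635 1.655
v -1.674 0.715 1.667
v 2.076 -0.106 -1.298
v 2.692 0.41 -1.735
v 3.128 -0.57 -0.365
v 3.744 -0.054 -0.802
v 3.082 0.342 -0.309
v 2.433 0.628 -0.885
v 3.387 -0.788 -1.215
v 2.738 -0.502 -1.791
v 3.502 -0.011 -1.683
v 3.314 0.687 -1.124
v 2.506 -0.847 -0.976
v 2.318 -0.149 -0.417
v 2.292 0.193 -1.598
v 3.528 -0.353 -0.502
v 3.139 -0.12 -0.212
v 3.501 0.183 -0.469
v 2.139 0.321 -1.099
v 2.501 0.625 -1.356
v 2.731 0.584 -0.517
v 3.319 -0.785 -0.744
v 3.681 -0.481 -1.001
v 2.319 -0.343 -1.631
v 2.681 -0.04 -1.888
v 3.089 -0.744 -1.583
v 3.13 0.249 -1.825
v 3.748 -0.024 -1.277
v 3.539 -0.456 -1.519
v 3.157 -0.287 -1.858
v 3.019 0.659 -1.496
v 3.637 0.386 -0.948
v 3.249 0.619 -0.658
v 2.867 0.787 -0.996
v 3.496 0.411 -1.466
v 2.183 -0.546 -1.152
v 2.801 -0.819 -0.604
v 2.953 -0.947 -1.104
v 2.571 -0.779 -1.442
v 2.072 -0.136 -0.823
v 2.69 -0.409 -0.275
v 2.663 0.127 -0.242
v 2.281 0.296 -0.581
v 2.324 -0.571 -0.634
v -3.152 0.205 0.003
v -2.634 0.676 0.242
v -3.11 0.626 1.375
v -3.628 0.155 1.137
v -2.9 0.887 0.14
v -3.375 0.837 1.273
v -3.223 0.942 0.006
v -3.699 0.891 1.139
v -3.53 0.827 -0.128
v -4.006 0.777 1.005
v -3.751 0.571 -0.232
v -4.227 0.52 0.901
v -3.835 0.23 -0.282
v -4.31 0.18 0.851
v -3.762 -0.116 -0.267
v -4.237 -0.166 0.867
v -3.549 -0.389 -0.19
v -4.025 -0.439 0.944
v -3.246 -0.525 -0.068
v -3.721 -0.576 1.065
v -2.921 -0.495 0.069
v -3.396 -0.545 1.203
v -2.649 -0.304 0.192
v -3.125 -0.354 1.325
v -2.492 0.004 0.271
v -2.968 -0.046 1.405
v -2.487 0.358 0.289
v -2.963 0.307 1.423
v 1.11 -4.048 1.848
v 1.546 -3.792 1.322
v 1.73 -3.532 2.612
v 1.321 -3.56 1.348
v 1.054 -3.424 1.473
v 0.798 -3.411 1.673
v 0.604 -3.525 1.907
v 0.51 -3.742 2.13
v 0.535 -4.02 2.297
v 0.674 -4.303 2.375
v 0.899 -4.535 2.349
v 1.166 -4.671 2.224
v 1.422 -4.684 2.024
v 1.616 -4.57 1.79
v 1.71 -4.353 1.567
v 1.685 -4.076 1.4
f 2 1 4
f 2 4 3
f 4 1 5
f 4 5 3
f 5 1 6
f 5 6 3
f 6 1 7
f 6 7 3
f 7 1 8
f 7 8 3
f 8 1 9
f 8 9 3
f 9 1 10
f 9 10 3
f 10 1 11
f 10 11 3
f 11 1 12
f 11 12 3
f 12 1 2
f 12 2 3
f 13 50 29
f 50 24 53
f 29 53 18
f 50 53 29
f 13 29 25
f 29 18 30
f 25 30 14
f 29 30 25
f 13 25 34
f 25 14 35
f 34 35 20
f 25 35 34
f 13 34 46
f 34 20 49
f 46 49 23
f 34 49 46
f 13 46 50
f 46 23 54
f 50 54 24
f 46 54 50
f 14 30 41
f 30 18 44
f 41 44 22
f 30 44 41
f 18 53 31
f 53 24 52
f 31 52 17
f 53 52 31
f 24 54 51
f 54 23 47
f 51 47 15
f 54 47 51
f 23 49 48
f 49 20 36
f 48 36 19
f 49 36 48
f 20 35 40
f 35 14 37
f 40 37 21
f 35 37 40
f 16 42 28
f 42 22 43
f 28 43 17
f 42 43 28
f 16 28 26
f 28 17 27
f 26 27 15
f 28 27 26
f 16 26 33
f 26 15 32
f 33 32 19
f 26 32 33
f 16 33 38
f 33 19 39
f 38 39 21
f 33 39 38
f 16 38 42
f 38 21 45
f 42 45 22
f 38 45 42
f 17 43 31
f 43 22 44
f 31 44 18
f 43 44 31
f 15 27 51
f 27 17 52
f 51 52 24
f 27 52 51
f 19 32 48
f 32 15 47
f 48 47 23
f 32 47 48
f 21 39 40
f 39 19 36
f 40 36 20
f 39 36 40
f 22 45 41
f 45 21 37
f 41 37 14
f 45 37 41
f 56 55 59
f 56 59 57
f 57 59 60
f 57 60 58
f 59 55 61
f 59 61 60
f 60 61 62
f 60 62 58
f 61 55 63
f 61 63 62
f 62 63 64
f 62 64 58
f 63 55 65
f 63 65 64
f 64 65 66
f 64 66 58
f 65 55 67
f 65 67 66
f 66 67 68
f 66 68 58
f 67 55 69
f 67 69 68
f 68 69 70
f 68 70 58
f 69 55 71
f 69 71 70
f 70 71 72
f 70 72 58
f 71 55 73
f 71 73 72
f 72 73 74
f 72 74 58
f 73 55 75
f 73 75 74
f 74 75 76
f 74 76 58
f 75 55 77
f 75 77 76
f 76 77 78
f 76 78 58
f 77 55 79
f 77 79 78
f 78 79 80
f 78 80 58
f 79 55 81
f 79 81 80
f 80 81 82
f 80 82 58
f 81 55 56
f 81 56 82
f 82 56 57
f 82 57 58
f 84 83 86
f 84 86 85
f 86 83 87
f 86 87 85
f 87 83 88
f 87 88 85
f 88 83 89
f 88 89 85
f 89 83 90
f 89 90 85
f 90 83 91
f 90 91 85
f 91 83 92
f 91 92 85
f 92 83 93
f 92 93 85
f 93 83 94
f 93 94 85
f 94 83 95
f 94 95 85
f 95 83 96
f 95 96 85
f 96 83 97
f 96 97 85
f 97 83 98
f 97 98 85
f 98 83 84
f 98 84 85



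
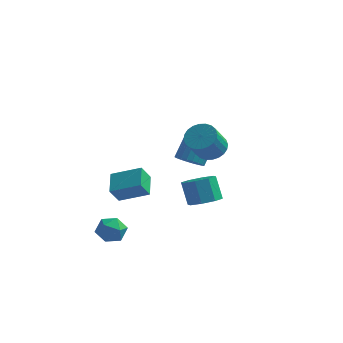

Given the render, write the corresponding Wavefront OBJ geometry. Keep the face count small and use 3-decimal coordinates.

v -2.455 -2.482 -4.024
v -1.803 -2.041 -3.461
v -1.697 -3.839 -3.839
v -1.045 -3.398 -3.276
v -1.953 -3.517 -2.963
v -2.421 -2.679 -3.078
v -1.079 -3.201 -4.222
v -1.547 -2.363 -4.337
v -0.953 -2.485 -3.584
v -1.493 -2.681 -2.805
v -2.007 -3.199 -4.495
v -2.547 -3.395 -3.716
v 0.843 2.562 -0.61
v 1.705 2.275 -0.549
v 1.998 3.471 0.95
v 1.137 3.758 0.89
v 1.739 2.548 -0.773
v 2.032 3.744 0.726
v 1.636 2.823 -0.973
v 1.929 4.019 0.526
v 1.413 3.058 -1.117
v 1.706 4.254 0.382
v 1.103 3.218 -1.184
v 1.396 4.414 0.315
v 0.754 3.278 -1.164
v 1.047 4.474 0.335
v 0.418 3.229 -1.059
v 0.711 4.425 0.44
v 0.147 3.079 -0.886
v 0.44 4.275 0.613
v -0.018 2.849 -0.67
v 0.275 4.045 0.829
v -0.052 2.576 -0.446
v 0.241 3.772 1.053
v 0.051 2.301 -0.246
v 0.344 3.497 1.253
v 0.274 2.066 -0.102
v 0.567 3.262 1.397
v 0.584 1.906 -0.035
v 0.877 3.102 1.464
v 0.933 1.846 -0.055
v 1.226 3.042 1.444
v 1.269 1.895 -0.16
v 1.562 3.091 1.339
v 1.54 2.045 -0.333
v 1.833 3.241 1.166
v -1.099 -3.366 -0.937
v -1.403 -3.932 0.029
v -1.534 -2.108 -0.337
v -1.839 -2.674 0.629
v 0.599 -3.106 -0.249
v 0.294 -3.672 0.717
v 0.163 -1.848 0.351
v -0.141 -2.414 1.317
v 3.348 -1.003 2.848
v 3.984 -1.601 2.472
v 3.748 -2.695 3.817
v 3.112 -2.097 4.192
v 4.201 -1.388 2.684
v 3.965 -2.482 4.029
v 4.288 -1.116 2.921
v 4.052 -2.211 4.265
v 4.233 -0.827 3.146
v 3.997 -1.922 4.491
v 4.042 -0.565 3.326
v 3.806 -1.66 4.671
v 3.746 -0.369 3.433
v 3.51 -1.464 4.778
v 3.39 -0.27 3.451
v 3.153 -1.365 4.796
v 3.027 -0.283 3.377
v 2.79 -1.377 4.722
v 2.712 -0.405 3.223
v 2.476 -1.499 4.568
v 2.495 -0.618 3.011
v 2.259 -1.712 4.356
v 2.408 -0.889 2.775
v 2.172 -1.984 4.119
v 2.463 -1.178 2.549
v 2.227 -2.273 3.894
v 2.654 -1.44 2.369
v 2.418 -2.535 3.714
v 2.95 -1.636 2.262
v 2.714 -2.731 3.607
v 3.307 -1.735 2.244
v 3.07 -2.83 3.589
v 3.67 -1.723 2.318
v 3.433 -2.817 3.663
v 3.024 -0.992 -1.501
v 3.949 -0.755 -1.203
v 3.381 -0.272 0.178
v 2.456 -0.508 -0.119
v 3.596 -0.173 -1.552
v 3.028 0.31 -0.17
v 2.907 -0.07 -1.871
v 2.34 0.413 -0.489
v 2.287 -0.507 -1.973
v 1.72 -0.024 -0.591
v 2.099 -1.228 -1.798
v 1.531 -0.745 -0.417
v 2.452 -1.81 -1.45
v 1.884 -1.327 -0.068
v 3.14 -1.913 -1.131
v 2.573 -1.43 0.251
v 3.76 -1.476 -1.029
v 3.193 -0.993 0.353
f 1 12 6
f 1 6 2
f 1 2 8
f 1 8 11
f 1 11 12
f 2 6 10
f 6 12 5
f 12 11 3
f 11 8 7
f 8 2 9
f 4 10 5
f 4 5 3
f 4 3 7
f 4 7 9
f 4 9 10
f 5 10 6
f 3 5 12
f 7 3 11
f 9 7 8
f 10 9 2
f 14 13 17
f 14 17 15
f 15 17 18
f 15 18 16
f 17 13 19
f 17 19 18
f 18 19 20
f 18 20 16
f 19 13 21
f 19 21 20
f 20 21 22
f 20 22 16
f 21 13 23
f 21 23 22
f 22 23 24
f 22 24 16
f 23 13 25
f 23 25 24
f 24 25 26
f 24 26 16
f 25 13 27
f 25 27 26
f 26 27 28
f 26 28 16
f 27 13 29
f 27 29 28
f 28 29 30
f 28 30 16
f 29 13 31
f 29 31 30
f 30 31 32
f 30 32 16
f 31 13 33
f 31 33 32
f 32 33 34
f 32 34 16
f 33 13 35
f 33 35 34
f 34 35 36
f 34 36 16
f 35 13 37
f 35 37 36
f 36 37 38
f 36 38 16
f 37 13 39
f 37 39 38
f 38 39 40
f 38 40 16
f 39 13 41
f 39 41 40
f 40 41 42
f 40 42 16
f 41 13 43
f 41 43 42
f 42 43 44
f 42 44 16
f 43 13 45
f 43 45 44
f 44 45 46
f 44 46 16
f 45 13 14
f 45 14 46
f 46 14 15
f 46 15 16
f 48 50 47
f 51 48 47
f 47 50 49
f 49 51 47
f 48 54 50
f 52 48 51
f 52 54 48
f 50 54 49
f 53 51 49
f 49 54 53
f 53 52 51
f 54 52 53
f 56 55 59
f 56 59 57
f 57 59 60
f 57 60 58
f 59 55 61
f 59 61 60
f 60 61 62
f 60 62 58
f 61 55 63
f 61 63 62
f 62 63 64
f 62 64 58
f 63 55 65
f 63 65 64
f 64 65 66
f 64 66 58
f 65 55 67
f 65 67 66
f 66 67 68
f 66 68 58
f 67 55 69
f 67 69 68
f 68 69 70
f 68 70 58
f 69 55 71
f 69 71 70
f 70 71 72
f 70 72 58
f 71 55 73
f 71 73 72
f 72 73 74
f 72 74 58
f 73 55 75
f 73 75 74
f 74 75 76
f 74 76 58
f 75 55 77
f 75 77 76
f 76 77 78
f 76 78 58
f 77 55 79
f 77 79 78
f 78 79 80
f 78 80 58
f 79 55 81
f 79 81 80
f 80 81 82
f 80 82 58
f 81 55 83
f 81 83 82
f 82 83 84
f 82 84 58
f 83 55 85
f 83 85 84
f 84 85 86
f 84 86 58
f 85 55 87
f 85 87 86
f 86 87 88
f 86 88 58
f 87 55 56
f 87 56 88
f 88 56 57
f 88 57 58
f 90 89 93
f 90 93 91
f 91 93 94
f 91 94 92
f 93 89 95
f 93 95 94
f 94 95 96
f 94 96 92
f 95 89 97
f 95 97 96
f 96 97 98
f 96 98 92
f 97 89 99
f 97 99 98
f 98 99 100
f 98 100 92
f 99 89 101
f 99 101 100
f 100 101 102
f 100 102 92
f 101 89 103
f 101 103 102
f 102 103 104
f 102 104 92
f 103 89 105
f 103 105 104
f 104 105 106
f 104 106 92
f 105 89 90
f 105 90 106
f 106 90 91
f 106 91 92



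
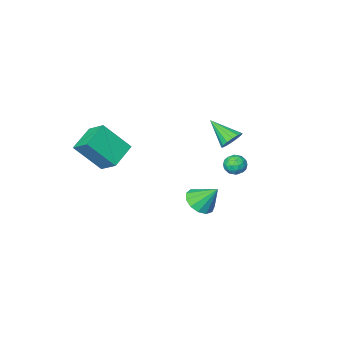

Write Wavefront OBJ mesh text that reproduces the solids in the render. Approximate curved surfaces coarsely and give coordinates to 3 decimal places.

v 0.092 0.561 -3.101
v 0.671 0.126 -2.533
v -0.472 1.379 -1.899
v 0.921 0.547 -2.703
v 0.908 0.973 -2.998
v 0.637 1.267 -3.326
v 0.192 1.338 -3.583
v -0.285 1.162 -3.687
v -0.641 0.795 -3.605
v -0.765 0.354 -3.363
v -0.617 -0.022 -3.038
v -0.243 -0.212 -2.733
v 0.237 -0.157 -2.545
v 3.628 -4.866 0.609
v 3.384 -3.738 1.383
v 2.42 -4.059 -0.949
v 2.176 -2.93 -0.175
v 4.964 -4.13 -0.045
v 4.72 -3.001 0.729
v 3.756 -3.322 -1.603
v 3.512 -2.194 -0.829
v -3.009 -1.39 -0.462
v -2.366 -1.396 -0.807
v -2.471 -2.73 0.562
v -2.319 -1.156 -0.518
v -2.458 -0.98 -0.214
v -2.744 -0.913 0.024
v -3.101 -0.974 0.131
v -3.433 -1.146 0.08
v -3.652 -1.384 -0.116
v -3.698 -1.623 -0.405
v -3.56 -1.8 -0.709
v -3.274 -1.866 -0.947
v -2.917 -1.805 -1.055
v -2.584 -1.633 -1.003
v -1.235 2.814 0.109
v -0.773 2.857 0.581
v -1.047 1.763 0.019
v -0.585 1.806 0.491
v -1.224 1.887 0.646
v -1.34 2.537 0.701
v -0.48 2.083 -0.101
v -0.596 2.733 -0.046
v -0.306 2.405 0.451
v -0.765 2.284 0.913
v -1.055 2.336 -0.313
v -1.514 2.215 0.149
v -1.021 2.928 0.352
v -0.799 1.692 0.248
v -1.175 1.74 0.338
v -0.903 1.765 0.616
v -1.354 2.74 0.423
v -1.082 2.765 0.701
v -1.347 2.195 0.739
v -0.738 1.855 -0.101
v -0.466 1.88 0.177
v -0.917 2.855 -0.016
v -0.645 2.88 0.262
v -0.473 2.425 -0.139
v -0.474 2.688 0.554
v -0.364 2.07 0.501
v -0.302 2.233 0.153
v -0.371 2.615 0.186
v -0.744 2.616 0.825
v -0.634 1.998 0.773
v -1.009 2.046 0.863
v -1.078 2.428 0.896
v -0.47 2.351 0.749
v -1.186 2.622 -0.173
v -1.076 2.004 -0.225
v -0.742 2.192 -0.296
v -0.811 2.574 -0.263
v -1.456 2.55 0.099
v -1.346 1.932 0.046
v -1.449 2.005 0.414
v -1.518 2.387 0.447
v -1.35 2.269 -0.149
f 2 1 4
f 2 4 3
f 4 1 5
f 4 5 3
f 5 1 6
f 5 6 3
f 6 1 7
f 6 7 3
f 7 1 8
f 7 8 3
f 8 1 9
f 8 9 3
f 9 1 10
f 9 10 3
f 10 1 11
f 10 11 3
f 11 1 12
f 11 12 3
f 12 1 13
f 12 13 3
f 13 1 2
f 13 2 3
f 15 17 14
f 18 15 14
f 14 17 16
f 16 18 14
f 15 21 17
f 19 15 18
f 19 21 15
f 17 21 16
f 20 18 16
f 16 21 20
f 20 19 18
f 21 19 20
f 23 22 25
f 23 25 24
f 25 22 26
f 25 26 24
f 26 22 27
f 26 27 24
f 27 22 28
f 27 28 24
f 28 22 29
f 28 29 24
f 29 22 30
f 29 30 24
f 30 22 31
f 30 31 24
f 31 22 32
f 31 32 24
f 32 22 33
f 32 33 24
f 33 22 34
f 33 34 24
f 34 22 35
f 34 35 24
f 35 22 23
f 35 23 24
f 36 73 52
f 73 47 76
f 52 76 41
f 73 76 52
f 36 52 48
f 52 41 53
f 48 53 37
f 52 53 48
f 36 48 57
f 48 37 58
f 57 58 43
f 48 58 57
f 36 57 69
f 57 43 72
f 69 72 46
f 57 72 69
f 36 69 73
f 69 46 77
f 73 77 47
f 69 77 73
f 37 53 64
f 53 41 67
f 64 67 45
f 53 67 64
f 41 76 54
f 76 47 75
f 54 75 40
f 76 75 54
f 47 77 74
f 77 46 70
f 74 70 38
f 77 70 74
f 46 72 71
f 72 43 59
f 71 59 42
f 72 59 71
f 43 58 63
f 58 37 60
f 63 60 44
f 58 60 63
f 39 65 51
f 65 45 66
f 51 66 40
f 65 66 51
f 39 51 49
f 51 40 50
f 49 50 38
f 51 50 49
f 39 49 56
f 49 38 55
f 56 55 42
f 49 55 56
f 39 56 61
f 56 42 62
f 61 62 44
f 56 62 61
f 39 61 65
f 61 44 68
f 65 68 45
f 61 68 65
f 40 66 54
f 66 45 67
f 54 67 41
f 66 67 54
f 38 50 74
f 50 40 75
f 74 75 47
f 50 75 74
f 42 55 71
f 55 38 70
f 71 70 46
f 55 70 71
f 44 62 63
f 62 42 59
f 63 59 43
f 62 59 63
f 45 68 64
f 68 44 60
f 64 60 37
f 68 60 64



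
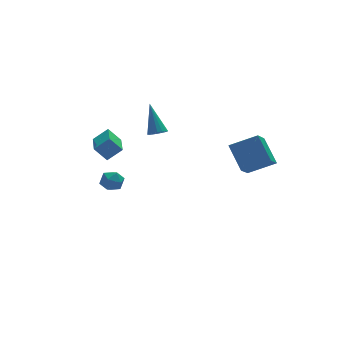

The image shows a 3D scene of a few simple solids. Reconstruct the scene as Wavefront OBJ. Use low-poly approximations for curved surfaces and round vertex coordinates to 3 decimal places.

v -2.927 3.408 -2.293
v -2.55 3.737 -1.671
v -1.79 3.043 -2.789
v -1.413 3.372 -2.167
v -1.859 2.717 -2.062
v -2.561 2.943 -1.756
v -1.779 3.837 -2.704
v -2.481 4.063 -2.398
v -1.84 4.003 -1.925
v -1.889 3.311 -1.528
v -2.451 3.469 -2.932
v -2.5 2.777 -2.535
v -0.17 1.186 2.583
v 0.152 1.581 2.285
v -0.17 2.454 4.257
v -0.114 1.655 2.228
v -0.394 1.621 2.253
v -0.622 1.489 2.354
v -0.746 1.286 2.507
v -0.738 1.061 2.677
v -0.601 0.865 2.826
v -0.364 0.742 2.919
v -0.083 0.721 2.935
v 0.179 0.807 2.87
v 0.36 0.979 2.74
v 0.42 1.199 2.573
v 0.345 1.416 2.409
v 2.374 -4.751 2.38
v 3.876 -5.233 3.115
v 2.18 -3.428 3.644
v 3.683 -3.91 4.379
v 3.257 -3.61 1.321
v 4.76 -4.092 2.056
v 3.064 -2.287 2.585
v 4.566 -2.769 3.32
v -4.266 0.169 2.723
v -3.409 0.041 3.433
v -3.727 1.962 2.396
v -2.87 1.833 3.106
v -3.63 -0.173 1.894
v -2.773 -0.302 2.604
v -3.091 1.619 1.567
v -2.234 1.491 2.277
f 1 12 6
f 1 6 2
f 1 2 8
f 1 8 11
f 1 11 12
f 2 6 10
f 6 12 5
f 12 11 3
f 11 8 7
f 8 2 9
f 4 10 5
f 4 5 3
f 4 3 7
f 4 7 9
f 4 9 10
f 5 10 6
f 3 5 12
f 7 3 11
f 9 7 8
f 10 9 2
f 14 13 16
f 14 16 15
f 16 13 17
f 16 17 15
f 17 13 18
f 17 18 15
f 18 13 19
f 18 19 15
f 19 13 20
f 19 20 15
f 20 13 21
f 20 21 15
f 21 13 22
f 21 22 15
f 22 13 23
f 22 23 15
f 23 13 24
f 23 24 15
f 24 13 25
f 24 25 15
f 25 13 26
f 25 26 15
f 26 13 27
f 26 27 15
f 27 13 14
f 27 14 15
f 29 31 28
f 32 29 28
f 28 31 30
f 30 32 28
f 29 35 31
f 33 29 32
f 33 35 29
f 31 35 30
f 34 32 30
f 30 35 34
f 34 33 32
f 35 33 34
f 37 39 36
f 40 37 36
f 36 39 38
f 38 40 36
f 37 43 39
f 41 37 40
f 41 43 37
f 39 43 38
f 42 40 38
f 38 43 42
f 42 41 40
f 43 41 42



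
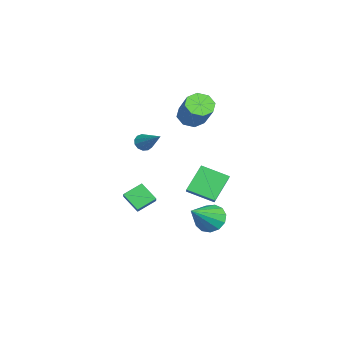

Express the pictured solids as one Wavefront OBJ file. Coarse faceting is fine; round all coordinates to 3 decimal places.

v -3.661 0.328 1.295
v -3.063 0.526 0.71
v -1.82 1.051 2.16
v -2.419 0.852 2.745
v -3.451 1.037 0.858
v -2.208 1.562 2.307
v -3.962 1.133 1.261
v -2.719 1.657 2.711
v -4.297 0.757 1.685
v -3.054 1.281 3.134
v -4.26 0.129 1.88
v -3.017 0.654 3.33
v -3.872 -0.382 1.733
v -2.629 0.143 3.182
v -3.361 -0.477 1.329
v -2.118 0.047 2.779
v -3.026 -0.101 0.906
v -1.783 0.423 2.355
v -0.9 -2.408 -4.809
v -1.429 -3.221 -3.959
v -1.412 -1.45 -4.211
v -1.941 -2.263 -3.361
v 0.101 -2.317 -4.099
v -0.428 -3.13 -3.249
v -0.411 -1.359 -3.501
v -0.94 -2.172 -2.651
v -2.238 -2.172 -0.159
v -2.025 -1.918 -0.635
v -1.022 -1.168 0.919
v -2.271 -1.729 -0.533
v -2.507 -1.681 -0.312
v -2.658 -1.789 -0.042
v -2.675 -2.018 0.19
v -2.553 -2.296 0.312
v -2.332 -2.534 0.284
v -2.08 -2.658 0.115
v -1.879 -2.627 -0.14
v -1.792 -2.451 -0.402
v -1.846 -2.187 -0.587
v 3.399 0.476 -0.849
v 2.46 1.161 0.419
v 3.67 1.938 -1.439
v 2.731 2.623 -0.171
v 4.269 0.557 -0.249
v 3.33 1.242 1.019
v 4.54 2.019 -0.839
v 3.601 2.704 0.429
v 1.004 1.615 -4.127
v 1.533 2.405 -4.123
v 2.416 0.665 -2.813
v 1.187 2.453 -3.718
v 0.783 2.235 -3.442
v 0.45 1.82 -3.384
v 0.292 1.341 -3.562
v 0.361 0.948 -3.919
v 0.634 0.768 -4.343
v 1.025 0.856 -4.698
v 1.409 1.186 -4.872
v 1.665 1.652 -4.809
v 1.711 2.106 -4.53
f 2 1 5
f 2 5 3
f 3 5 6
f 3 6 4
f 5 1 7
f 5 7 6
f 6 7 8
f 6 8 4
f 7 1 9
f 7 9 8
f 8 9 10
f 8 10 4
f 9 1 11
f 9 11 10
f 10 11 12
f 10 12 4
f 11 1 13
f 11 13 12
f 12 13 14
f 12 14 4
f 13 1 15
f 13 15 14
f 14 15 16
f 14 16 4
f 15 1 17
f 15 17 16
f 16 17 18
f 16 18 4
f 17 1 2
f 17 2 18
f 18 2 3
f 18 3 4
f 20 22 19
f 23 20 19
f 19 22 21
f 21 23 19
f 20 26 22
f 24 20 23
f 24 26 20
f 22 26 21
f 25 23 21
f 21 26 25
f 25 24 23
f 26 24 25
f 28 27 30
f 28 30 29
f 30 27 31
f 30 31 29
f 31 27 32
f 31 32 29
f 32 27 33
f 32 33 29
f 33 27 34
f 33 34 29
f 34 27 35
f 34 35 29
f 35 27 36
f 35 36 29
f 36 27 37
f 36 37 29
f 37 27 38
f 37 38 29
f 38 27 39
f 38 39 29
f 39 27 28
f 39 28 29
f 41 43 40
f 44 41 40
f 40 43 42
f 42 44 40
f 41 47 43
f 45 41 44
f 45 47 41
f 43 47 42
f 46 44 42
f 42 47 46
f 46 45 44
f 47 45 46
f 49 48 51
f 49 51 50
f 51 48 52
f 51 52 50
f 52 48 53
f 52 53 50
f 53 48 54
f 53 54 50
f 54 48 55
f 54 55 50
f 55 48 56
f 55 56 50
f 56 48 57
f 56 57 50
f 57 48 58
f 57 58 50
f 58 48 59
f 58 59 50
f 59 48 60
f 59 60 50
f 60 48 49
f 60 49 50



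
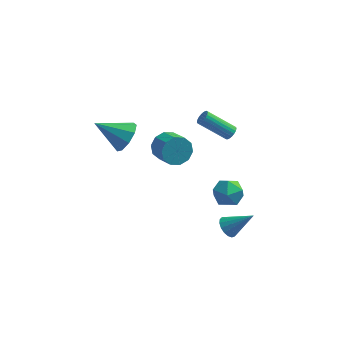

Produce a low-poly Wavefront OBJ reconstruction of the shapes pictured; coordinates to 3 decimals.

v 2.703 3.999 0.689
v 2.931 3.666 0.985
v 1.264 3.648 2.246
v 1.037 3.981 1.951
v 2.992 3.847 1.068
v 1.325 3.829 2.33
v 3.003 4.054 1.086
v 1.336 4.035 2.347
v 2.962 4.251 1.035
v 1.296 4.233 2.296
v 2.877 4.405 0.924
v 1.21 4.387 2.186
v 2.761 4.489 0.773
v 1.095 4.47 2.034
v 2.636 4.488 0.607
v 0.969 4.469 1.868
v 2.522 4.402 0.456
v 0.855 4.384 1.717
v 2.439 4.247 0.344
v 0.773 4.229 1.606
v 2.403 4.049 0.293
v 0.736 4.031 1.554
v 2.418 3.842 0.31
v 0.751 3.824 1.571
v 2.482 3.663 0.393
v 0.816 3.644 1.654
v 2.585 3.541 0.527
v 0.919 3.523 1.788
v 2.708 3.499 0.689
v 1.042 3.481 1.95
v 2.83 3.543 0.851
v 1.164 3.525 2.112
v 3.294 -1.463 -2.65
v 3.734 -1.762 -3.135
v 4.706 -1.357 -1.43
v 3.762 -1.424 -3.196
v 3.682 -1.094 -3.132
v 3.513 -0.85 -2.958
v 3.294 -0.745 -2.713
v 3.075 -0.805 -2.454
v 2.906 -1.016 -2.24
v 2.825 -1.329 -2.12
v 2.852 -1.672 -2.122
v 2.98 -1.968 -2.244
v 3.18 -2.148 -2.46
v 3.406 -2.17 -2.719
v 3.606 -2.031 -2.963
v -2.98 1.799 1.544
v -2.453 2.152 2.419
v -4.78 1.681 2.676
v -2.728 2.724 2.042
v -3.121 2.864 1.432
v -3.447 2.506 0.874
v -3.555 1.817 0.63
v -3.394 1.12 0.814
v -3.039 0.74 1.34
v -2.656 0.857 1.961
v -2.425 1.414 2.387
v -0.643 1.525 1.356
v -0.012 1.558 0.62
v 0.773 0.527 1.247
v 0.143 0.495 1.984
v 0.169 1.949 1.036
v 0.955 0.918 1.664
v 0.04 2.179 1.575
v 0.826 1.148 2.202
v -0.35 2.159 2.03
v 0.436 1.128 2.657
v -0.851 1.897 2.227
v -0.066 0.866 2.855
v -1.273 1.493 2.093
v -0.488 0.462 2.72
v -1.455 1.102 1.676
v -0.669 0.071 2.304
v -1.326 0.872 1.138
v -0.54 -0.159 1.765
v -0.936 0.892 0.683
v -0.15 -0.139 1.31
v -0.434 1.154 0.485
v 0.351 0.123 1.113
v 2.408 1.47 -1.405
v 2.959 1.562 -2.284
v 3.061 -0.062 -1.156
v 3.612 0.03 -2.035
v 3.847 0.618 -1.208
v 3.443 1.565 -1.362
v 2.577 -0.065 -2.078
v 2.173 0.882 -2.232
v 3.063 0.614 -2.699
v 3.849 1.036 -2.162
v 2.171 0.464 -1.278
v 2.957 0.886 -0.741
f 2 1 5
f 2 5 3
f 3 5 6
f 3 6 4
f 5 1 7
f 5 7 6
f 6 7 8
f 6 8 4
f 7 1 9
f 7 9 8
f 8 9 10
f 8 10 4
f 9 1 11
f 9 11 10
f 10 11 12
f 10 12 4
f 11 1 13
f 11 13 12
f 12 13 14
f 12 14 4
f 13 1 15
f 13 15 14
f 14 15 16
f 14 16 4
f 15 1 17
f 15 17 16
f 16 17 18
f 16 18 4
f 17 1 19
f 17 19 18
f 18 19 20
f 18 20 4
f 19 1 21
f 19 21 20
f 20 21 22
f 20 22 4
f 21 1 23
f 21 23 22
f 22 23 24
f 22 24 4
f 23 1 25
f 23 25 24
f 24 25 26
f 24 26 4
f 25 1 27
f 25 27 26
f 26 27 28
f 26 28 4
f 27 1 29
f 27 29 28
f 28 29 30
f 28 30 4
f 29 1 31
f 29 31 30
f 30 31 32
f 30 32 4
f 31 1 2
f 31 2 32
f 32 2 3
f 32 3 4
f 34 33 36
f 34 36 35
f 36 33 37
f 36 37 35
f 37 33 38
f 37 38 35
f 38 33 39
f 38 39 35
f 39 33 40
f 39 40 35
f 40 33 41
f 40 41 35
f 41 33 42
f 41 42 35
f 42 33 43
f 42 43 35
f 43 33 44
f 43 44 35
f 44 33 45
f 44 45 35
f 45 33 46
f 45 46 35
f 46 33 47
f 46 47 35
f 47 33 34
f 47 34 35
f 49 48 51
f 49 51 50
f 51 48 52
f 51 52 50
f 52 48 53
f 52 53 50
f 53 48 54
f 53 54 50
f 54 48 55
f 54 55 50
f 55 48 56
f 55 56 50
f 56 48 57
f 56 57 50
f 57 48 58
f 57 58 50
f 58 48 49
f 58 49 50
f 60 59 63
f 60 63 61
f 61 63 64
f 61 64 62
f 63 59 65
f 63 65 64
f 64 65 66
f 64 66 62
f 65 59 67
f 65 67 66
f 66 67 68
f 66 68 62
f 67 59 69
f 67 69 68
f 68 69 70
f 68 70 62
f 69 59 71
f 69 71 70
f 70 71 72
f 70 72 62
f 71 59 73
f 71 73 72
f 72 73 74
f 72 74 62
f 73 59 75
f 73 75 74
f 74 75 76
f 74 76 62
f 75 59 77
f 75 77 76
f 76 77 78
f 76 78 62
f 77 59 79
f 77 79 78
f 78 79 80
f 78 80 62
f 79 59 60
f 79 60 80
f 80 60 61
f 80 61 62
f 81 92 86
f 81 86 82
f 81 82 88
f 81 88 91
f 81 91 92
f 82 86 90
f 86 92 85
f 92 91 83
f 91 88 87
f 88 82 89
f 84 90 85
f 84 85 83
f 84 83 87
f 84 87 89
f 84 89 90
f 85 90 86
f 83 85 92
f 87 83 91
f 89 87 88
f 90 89 82



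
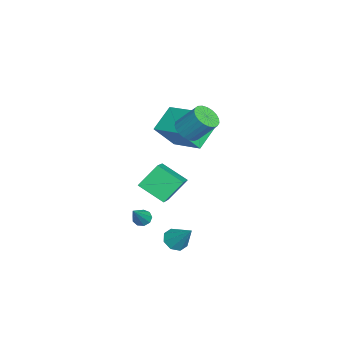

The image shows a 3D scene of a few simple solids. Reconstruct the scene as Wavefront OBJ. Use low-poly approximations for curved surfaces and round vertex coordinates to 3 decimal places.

v -0.645 -1.954 -3.718
v -0.227 -1.804 -4.058
v 0.665 -2.306 -2.262
v -0.356 -1.498 -3.868
v -0.621 -1.405 -3.607
v -0.897 -1.569 -3.398
v -1.055 -1.913 -3.338
v -1.022 -2.275 -3.457
v -0.812 -2.488 -3.697
v -0.524 -2.45 -3.947
v -0.293 -2.18 -4.09
v -3.714 -1.61 1.48
v -5.013 -0.848 2.501
v -4.266 -0.543 -0.018
v -5.565 0.219 1.004
v -2.335 -0.059 2.076
v -3.634 0.703 3.098
v -2.887 1.008 0.579
v -4.186 1.77 1.6
v 1.015 0.013 -4.189
v 1.487 -0.579 -4.047
v 1.765 0.927 -2.871
v 1.712 -0.199 -4.438
v 1.528 0.304 -4.683
v 1.044 0.637 -4.638
v 0.543 0.604 -4.33
v 0.318 0.225 -3.939
v 0.502 -0.279 -3.694
v 0.986 -0.611 -3.739
v -2.085 0.367 2.508
v -1.248 0.256 2.412
v -0.957 1.322 3.717
v -1.795 1.433 3.812
v -1.31 0.532 2.2
v -1.019 1.598 3.505
v -1.507 0.78 2.041
v -1.216 1.846 3.346
v -1.803 0.956 1.963
v -1.512 2.022 3.268
v -2.148 1.03 1.98
v -1.857 2.096 3.285
v -2.482 0.99 2.087
v -2.191 2.056 3.392
v -2.748 0.842 2.267
v -2.457 1.908 3.572
v -2.899 0.612 2.489
v -2.608 1.678 3.794
v -2.91 0.339 2.714
v -2.619 1.406 4.019
v -2.778 0.072 2.903
v -2.487 1.138 4.208
v -2.526 -0.145 3.024
v -2.235 0.921 4.329
v -2.198 -0.273 3.055
v -1.907 0.793 4.36
v -1.851 -0.291 2.992
v -1.56 0.775 4.297
v -1.544 -0.194 2.845
v -1.253 0.872 4.15
v -1.331 -0.001 2.64
v -1.04 1.065 3.945
v 0.557 -0.419 -1.326
v 0.012 -1.823 -0.454
v -0.06 0.56 -0.135
v -0.605 -0.844 0.736
v 2.305 -0.496 -0.356
v 1.76 -1.9 0.515
v 1.688 0.483 0.834
v 1.143 -0.921 1.706
f 2 1 4
f 2 4 3
f 4 1 5
f 4 5 3
f 5 1 6
f 5 6 3
f 6 1 7
f 6 7 3
f 7 1 8
f 7 8 3
f 8 1 9
f 8 9 3
f 9 1 10
f 9 10 3
f 10 1 11
f 10 11 3
f 11 1 2
f 11 2 3
f 13 15 12
f 16 13 12
f 12 15 14
f 14 16 12
f 13 19 15
f 17 13 16
f 17 19 13
f 15 19 14
f 18 16 14
f 14 19 18
f 18 17 16
f 19 17 18
f 21 20 23
f 21 23 22
f 23 20 24
f 23 24 22
f 24 20 25
f 24 25 22
f 25 20 26
f 25 26 22
f 26 20 27
f 26 27 22
f 27 20 28
f 27 28 22
f 28 20 29
f 28 29 22
f 29 20 21
f 29 21 22
f 31 30 34
f 31 34 32
f 32 34 35
f 32 35 33
f 34 30 36
f 34 36 35
f 35 36 37
f 35 37 33
f 36 30 38
f 36 38 37
f 37 38 39
f 37 39 33
f 38 30 40
f 38 40 39
f 39 40 41
f 39 41 33
f 40 30 42
f 40 42 41
f 41 42 43
f 41 43 33
f 42 30 44
f 42 44 43
f 43 44 45
f 43 45 33
f 44 30 46
f 44 46 45
f 45 46 47
f 45 47 33
f 46 30 48
f 46 48 47
f 47 48 49
f 47 49 33
f 48 30 50
f 48 50 49
f 49 50 51
f 49 51 33
f 50 30 52
f 50 52 51
f 51 52 53
f 51 53 33
f 52 30 54
f 52 54 53
f 53 54 55
f 53 55 33
f 54 30 56
f 54 56 55
f 55 56 57
f 55 57 33
f 56 30 58
f 56 58 57
f 57 58 59
f 57 59 33
f 58 30 60
f 58 60 59
f 59 60 61
f 59 61 33
f 60 30 31
f 60 31 61
f 61 31 32
f 61 32 33
f 63 65 62
f 66 63 62
f 62 65 64
f 64 66 62
f 63 69 65
f 67 63 66
f 67 69 63
f 65 69 64
f 68 66 64
f 64 69 68
f 68 67 66
f 69 67 68

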